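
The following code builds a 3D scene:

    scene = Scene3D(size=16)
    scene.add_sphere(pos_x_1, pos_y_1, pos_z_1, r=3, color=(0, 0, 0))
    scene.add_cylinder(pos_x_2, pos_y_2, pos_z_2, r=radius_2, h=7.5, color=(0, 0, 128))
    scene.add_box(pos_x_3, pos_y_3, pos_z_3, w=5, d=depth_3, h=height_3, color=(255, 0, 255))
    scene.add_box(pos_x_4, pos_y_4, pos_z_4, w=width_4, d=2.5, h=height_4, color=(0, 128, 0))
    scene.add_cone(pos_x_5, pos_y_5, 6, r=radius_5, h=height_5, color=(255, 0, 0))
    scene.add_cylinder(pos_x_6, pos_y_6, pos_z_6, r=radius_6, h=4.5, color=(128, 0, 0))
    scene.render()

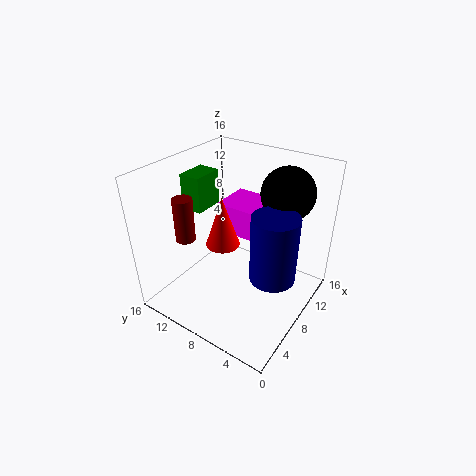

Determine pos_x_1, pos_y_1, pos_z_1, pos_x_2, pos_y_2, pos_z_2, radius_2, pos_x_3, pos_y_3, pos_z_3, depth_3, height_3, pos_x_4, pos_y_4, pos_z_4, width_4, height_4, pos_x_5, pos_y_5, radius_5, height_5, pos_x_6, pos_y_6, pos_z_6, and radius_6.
pos_x_1 = 12.5; pos_y_1 = 4.5; pos_z_1 = 12.5; pos_x_2 = 8; pos_y_2 = 3.5; pos_z_2 = 4.5; radius_2 = 2.5; pos_x_3 = 9.5; pos_y_3 = 7; pos_z_3 = 7; depth_3 = 5; height_3 = 3.5; pos_x_4 = 6.5; pos_y_4 = 12; pos_z_4 = 10.5; width_4 = 3.5; height_4 = 4; pos_x_5 = 8.5; pos_y_5 = 10.5; radius_5 = 2; height_5 = 6; pos_x_6 = 3; pos_y_6 = 11; pos_z_6 = 9.5; radius_6 = 1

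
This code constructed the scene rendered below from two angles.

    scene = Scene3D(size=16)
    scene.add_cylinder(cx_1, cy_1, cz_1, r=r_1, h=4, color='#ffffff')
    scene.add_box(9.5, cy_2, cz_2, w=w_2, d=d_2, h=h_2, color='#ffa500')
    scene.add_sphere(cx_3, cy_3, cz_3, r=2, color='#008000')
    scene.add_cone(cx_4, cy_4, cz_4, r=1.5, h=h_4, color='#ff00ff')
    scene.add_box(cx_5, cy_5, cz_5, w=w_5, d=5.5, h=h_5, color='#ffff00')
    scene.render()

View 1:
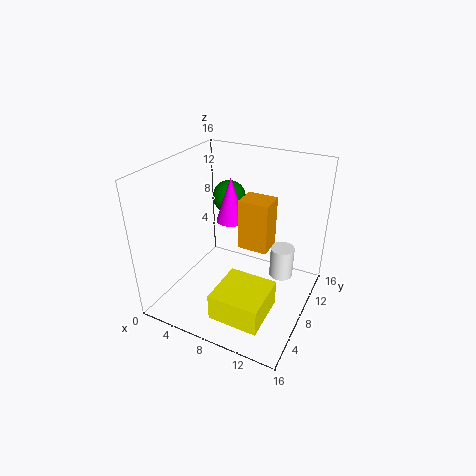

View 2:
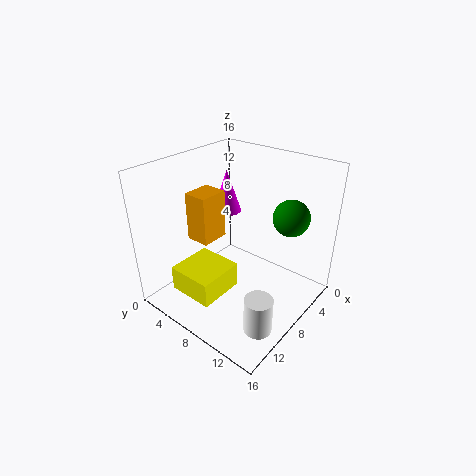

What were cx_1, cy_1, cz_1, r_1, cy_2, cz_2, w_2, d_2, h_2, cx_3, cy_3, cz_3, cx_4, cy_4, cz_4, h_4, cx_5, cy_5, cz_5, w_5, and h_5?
cx_1 = 11.5, cy_1 = 13.5, cz_1 = 0.5, r_1 = 1.5, cy_2 = 5, cz_2 = 9, w_2 = 3, d_2 = 2.5, h_2 = 5, cx_3 = 4.5, cy_3 = 12.5, cz_3 = 10.5, cx_4 = 8, cy_4 = 6.5, cz_4 = 11, h_4 = 4.5, cx_5 = 7.5, cy_5 = 2, cz_5 = 1, w_5 = 5.5, h_5 = 3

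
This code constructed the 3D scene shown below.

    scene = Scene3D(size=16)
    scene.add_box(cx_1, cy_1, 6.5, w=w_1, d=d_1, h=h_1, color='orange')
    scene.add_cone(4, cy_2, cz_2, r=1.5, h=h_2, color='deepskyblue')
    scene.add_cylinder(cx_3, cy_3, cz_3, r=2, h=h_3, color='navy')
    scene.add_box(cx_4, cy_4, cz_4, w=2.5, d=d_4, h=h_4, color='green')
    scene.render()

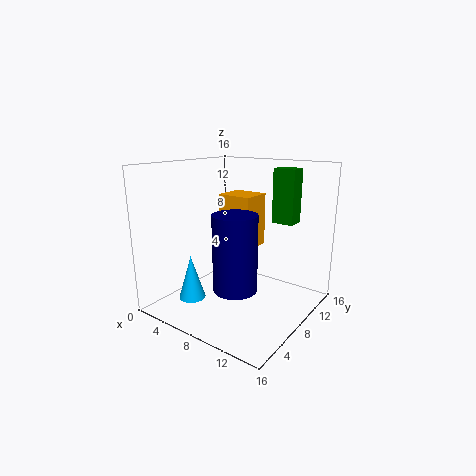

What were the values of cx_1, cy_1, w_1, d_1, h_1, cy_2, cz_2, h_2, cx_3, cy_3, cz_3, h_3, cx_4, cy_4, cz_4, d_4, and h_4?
cx_1 = 5
cy_1 = 8.5
w_1 = 4
d_1 = 3.5
h_1 = 6
cy_2 = 4.5
cz_2 = 1
h_2 = 5
cx_3 = 12
cy_3 = 2
cz_3 = 5.5
h_3 = 7
cx_4 = 10.5
cy_4 = 11
cz_4 = 9.5
d_4 = 2
h_4 = 6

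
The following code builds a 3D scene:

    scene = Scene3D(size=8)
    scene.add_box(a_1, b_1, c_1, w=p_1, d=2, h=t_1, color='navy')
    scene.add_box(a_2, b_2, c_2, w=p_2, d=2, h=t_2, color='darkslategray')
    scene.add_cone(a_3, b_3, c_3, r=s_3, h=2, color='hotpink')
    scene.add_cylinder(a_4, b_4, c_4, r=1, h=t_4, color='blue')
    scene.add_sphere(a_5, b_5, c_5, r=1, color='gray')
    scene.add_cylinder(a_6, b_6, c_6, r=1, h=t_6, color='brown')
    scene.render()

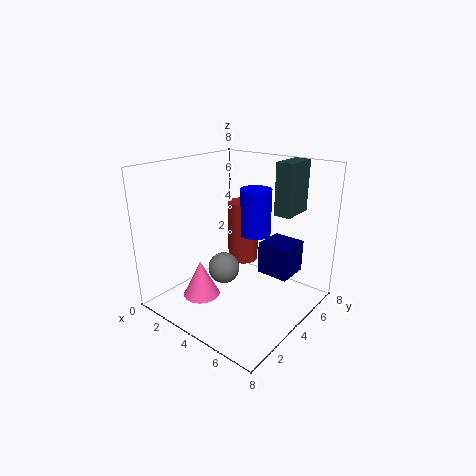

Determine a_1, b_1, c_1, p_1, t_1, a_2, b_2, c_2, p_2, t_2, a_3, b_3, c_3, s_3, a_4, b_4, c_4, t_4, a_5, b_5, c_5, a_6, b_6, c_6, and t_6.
a_1 = 4, b_1 = 6, c_1 = 1, p_1 = 2, t_1 = 2, a_2 = 5, b_2 = 6, c_2 = 5, p_2 = 1, t_2 = 3, a_3 = 3, b_3 = 2, c_3 = 1, s_3 = 1, a_4 = 3, b_4 = 7, c_4 = 3, t_4 = 3, a_5 = 2, b_5 = 5, c_5 = 1, a_6 = 2, b_6 = 7, c_6 = 1, t_6 = 4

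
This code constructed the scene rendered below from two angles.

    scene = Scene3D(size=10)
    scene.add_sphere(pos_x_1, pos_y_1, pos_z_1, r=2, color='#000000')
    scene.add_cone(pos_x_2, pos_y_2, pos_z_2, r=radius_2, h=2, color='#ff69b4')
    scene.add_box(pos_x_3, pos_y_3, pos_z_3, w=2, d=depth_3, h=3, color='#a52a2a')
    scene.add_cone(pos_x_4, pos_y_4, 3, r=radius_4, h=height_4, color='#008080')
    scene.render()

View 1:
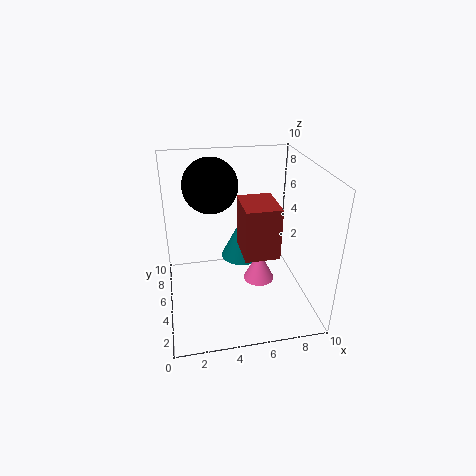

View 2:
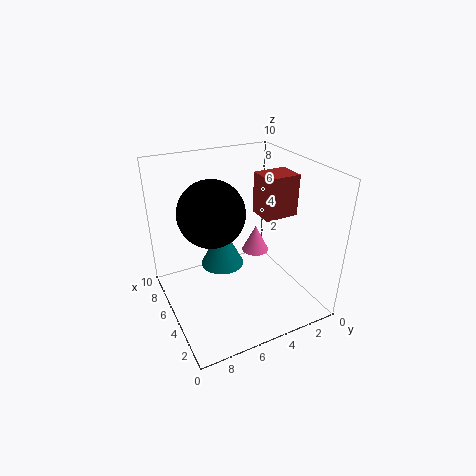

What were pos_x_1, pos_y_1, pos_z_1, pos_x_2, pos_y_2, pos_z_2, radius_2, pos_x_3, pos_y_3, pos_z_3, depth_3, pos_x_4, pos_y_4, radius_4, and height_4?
pos_x_1 = 3.5
pos_y_1 = 7.5
pos_z_1 = 8
pos_x_2 = 6
pos_y_2 = 3
pos_z_2 = 3
radius_2 = 1
pos_x_3 = 4.5
pos_y_3 = 0.5
pos_z_3 = 6
depth_3 = 2.5
pos_x_4 = 5.5
pos_y_4 = 6
radius_4 = 1.5
height_4 = 3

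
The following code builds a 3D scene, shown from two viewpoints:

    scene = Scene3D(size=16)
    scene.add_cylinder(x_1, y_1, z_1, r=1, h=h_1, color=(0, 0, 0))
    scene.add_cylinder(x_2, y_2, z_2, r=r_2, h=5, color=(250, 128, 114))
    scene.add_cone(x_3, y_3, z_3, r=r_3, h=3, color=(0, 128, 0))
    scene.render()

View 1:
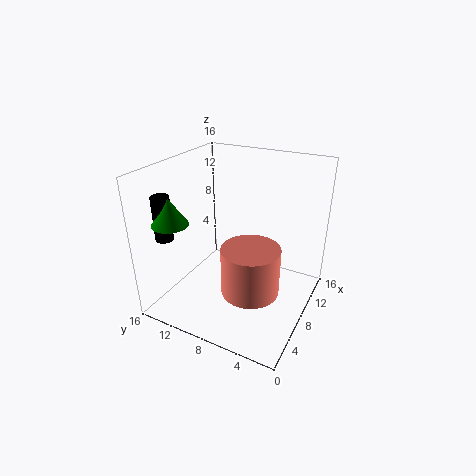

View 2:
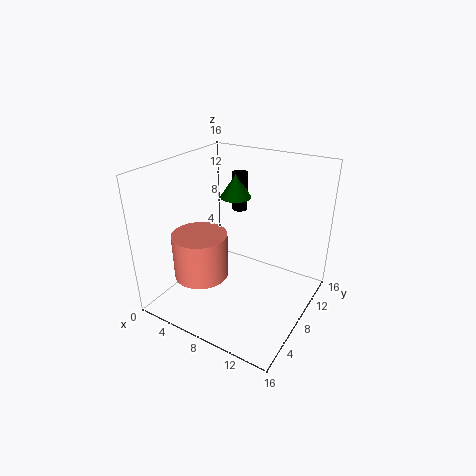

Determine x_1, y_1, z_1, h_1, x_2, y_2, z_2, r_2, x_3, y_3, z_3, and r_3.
x_1 = 4, y_1 = 15, z_1 = 8, h_1 = 5, x_2 = 5, y_2 = 5, z_2 = 4, r_2 = 3, x_3 = 4, y_3 = 14, z_3 = 10, r_3 = 2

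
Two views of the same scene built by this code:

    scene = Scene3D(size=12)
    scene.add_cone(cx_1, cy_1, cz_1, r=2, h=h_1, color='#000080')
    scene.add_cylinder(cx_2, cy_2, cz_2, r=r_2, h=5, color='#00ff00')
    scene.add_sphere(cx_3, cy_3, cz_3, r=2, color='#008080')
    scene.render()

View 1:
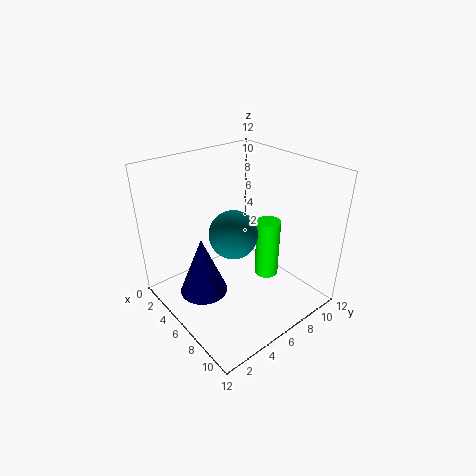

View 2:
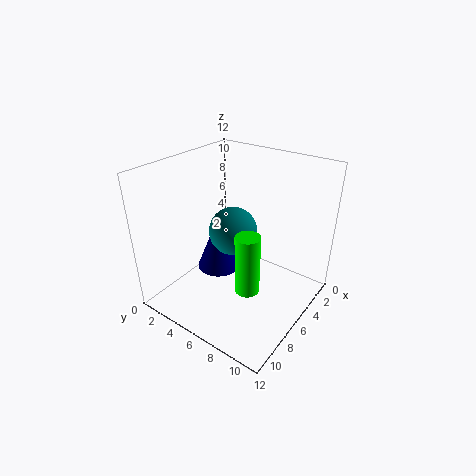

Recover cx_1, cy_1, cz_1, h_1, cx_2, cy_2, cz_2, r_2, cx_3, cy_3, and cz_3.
cx_1 = 5
cy_1 = 3
cz_1 = 1.5
h_1 = 5
cx_2 = 7.5
cy_2 = 8
cz_2 = 2.5
r_2 = 1
cx_3 = 6
cy_3 = 5.5
cz_3 = 6.5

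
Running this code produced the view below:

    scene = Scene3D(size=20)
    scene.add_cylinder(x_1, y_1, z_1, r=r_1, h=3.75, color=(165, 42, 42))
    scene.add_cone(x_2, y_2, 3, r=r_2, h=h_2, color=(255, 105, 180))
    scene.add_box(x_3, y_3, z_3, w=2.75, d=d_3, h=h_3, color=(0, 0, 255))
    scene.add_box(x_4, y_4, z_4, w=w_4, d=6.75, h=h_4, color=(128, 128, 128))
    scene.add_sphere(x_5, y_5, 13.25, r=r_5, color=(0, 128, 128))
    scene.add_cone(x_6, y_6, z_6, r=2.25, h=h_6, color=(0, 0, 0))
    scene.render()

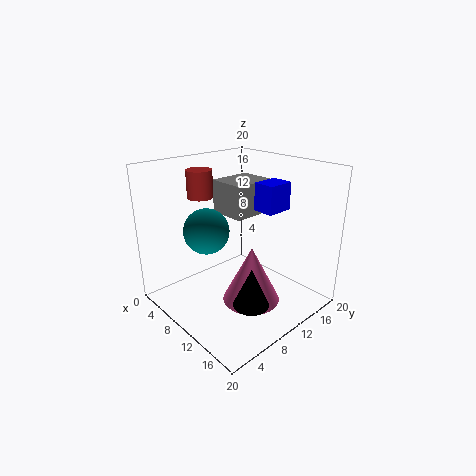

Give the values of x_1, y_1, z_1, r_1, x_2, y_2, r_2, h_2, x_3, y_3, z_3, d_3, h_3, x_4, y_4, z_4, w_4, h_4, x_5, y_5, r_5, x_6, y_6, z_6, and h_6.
x_1 = 5.75; y_1 = 7; z_1 = 15.5; r_1 = 1.75; x_2 = 14.25; y_2 = 8.5; r_2 = 3.75; h_2 = 7.5; x_3 = 13.25; y_3 = 9.75; z_3 = 15; d_3 = 3.5; h_3 = 3.5; x_4 = 2.5; y_4 = 11.75; z_4 = 11.5; w_4 = 5.75; h_4 = 5; x_5 = 11.25; y_5 = 3.75; r_5 = 2.75; x_6 = 16.5; y_6 = 6.25; z_6 = 4.25; h_6 = 5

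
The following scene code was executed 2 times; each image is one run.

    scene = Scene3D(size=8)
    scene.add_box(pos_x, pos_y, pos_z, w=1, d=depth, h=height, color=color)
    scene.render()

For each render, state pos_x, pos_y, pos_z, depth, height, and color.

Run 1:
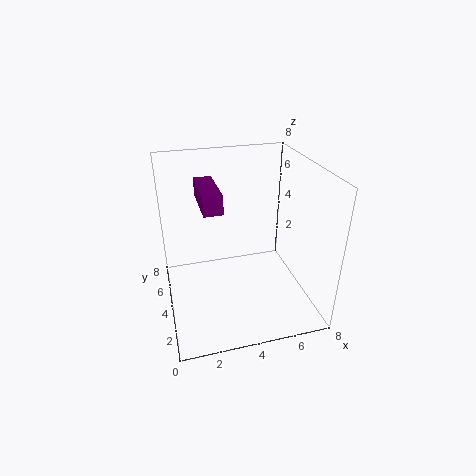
pos_x = 2
pos_y = 3
pos_z = 6
depth = 3
height = 1
color = 'purple'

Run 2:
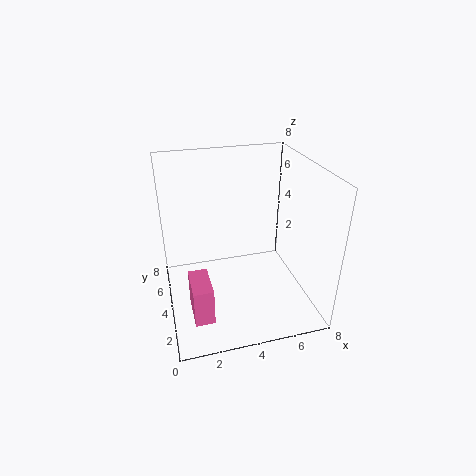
pos_x = 1
pos_y = 1
pos_z = 1
depth = 2
height = 2
color = 'hotpink'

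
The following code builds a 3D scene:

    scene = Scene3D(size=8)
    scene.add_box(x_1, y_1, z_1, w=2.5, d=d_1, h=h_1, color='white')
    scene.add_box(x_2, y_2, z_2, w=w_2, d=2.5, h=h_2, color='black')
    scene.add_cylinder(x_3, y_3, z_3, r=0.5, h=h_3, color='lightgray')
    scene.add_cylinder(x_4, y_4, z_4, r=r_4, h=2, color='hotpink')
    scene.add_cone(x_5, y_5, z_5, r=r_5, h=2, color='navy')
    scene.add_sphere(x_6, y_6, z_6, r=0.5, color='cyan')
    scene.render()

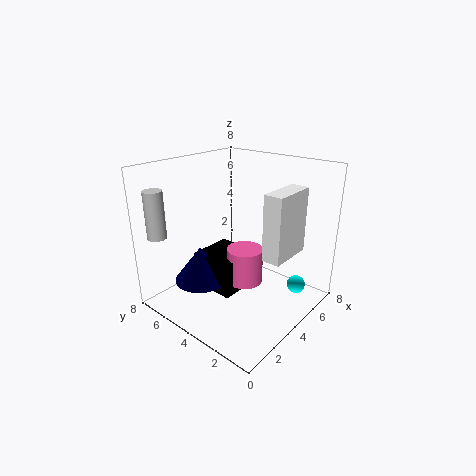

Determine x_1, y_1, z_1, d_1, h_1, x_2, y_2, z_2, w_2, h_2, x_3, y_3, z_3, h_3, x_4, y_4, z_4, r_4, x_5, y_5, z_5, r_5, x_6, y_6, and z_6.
x_1 = 3.5, y_1 = 1, z_1 = 3.5, d_1 = 1, h_1 = 3.5, x_2 = 2.5, y_2 = 3.5, z_2 = 1, w_2 = 2.5, h_2 = 2, x_3 = 0.5, y_3 = 6.5, z_3 = 4.5, h_3 = 2.5, x_4 = 4, y_4 = 3.5, z_4 = 1.5, r_4 = 1, x_5 = 2.5, y_5 = 5.5, z_5 = 1.5, r_5 = 1.5, x_6 = 5.5, y_6 = 1, z_6 = 1.5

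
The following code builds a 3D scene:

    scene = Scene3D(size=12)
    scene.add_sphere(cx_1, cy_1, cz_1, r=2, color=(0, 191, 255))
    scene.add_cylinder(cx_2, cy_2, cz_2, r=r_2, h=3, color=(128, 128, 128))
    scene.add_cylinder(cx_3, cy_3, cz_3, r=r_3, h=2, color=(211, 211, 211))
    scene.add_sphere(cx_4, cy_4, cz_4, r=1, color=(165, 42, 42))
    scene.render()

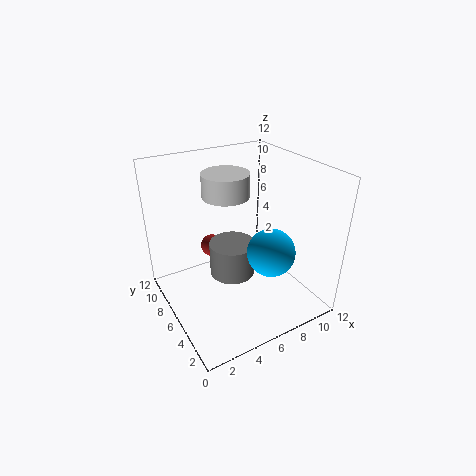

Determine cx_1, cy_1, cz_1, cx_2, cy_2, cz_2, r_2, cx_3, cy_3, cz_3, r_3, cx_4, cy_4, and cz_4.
cx_1 = 8; cy_1 = 4; cz_1 = 5; cx_2 = 6; cy_2 = 7; cz_2 = 2; r_2 = 2; cx_3 = 6; cy_3 = 8; cz_3 = 9; r_3 = 2; cx_4 = 5; cy_4 = 9; cz_4 = 4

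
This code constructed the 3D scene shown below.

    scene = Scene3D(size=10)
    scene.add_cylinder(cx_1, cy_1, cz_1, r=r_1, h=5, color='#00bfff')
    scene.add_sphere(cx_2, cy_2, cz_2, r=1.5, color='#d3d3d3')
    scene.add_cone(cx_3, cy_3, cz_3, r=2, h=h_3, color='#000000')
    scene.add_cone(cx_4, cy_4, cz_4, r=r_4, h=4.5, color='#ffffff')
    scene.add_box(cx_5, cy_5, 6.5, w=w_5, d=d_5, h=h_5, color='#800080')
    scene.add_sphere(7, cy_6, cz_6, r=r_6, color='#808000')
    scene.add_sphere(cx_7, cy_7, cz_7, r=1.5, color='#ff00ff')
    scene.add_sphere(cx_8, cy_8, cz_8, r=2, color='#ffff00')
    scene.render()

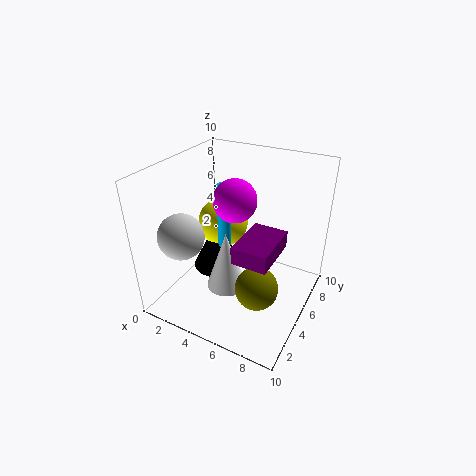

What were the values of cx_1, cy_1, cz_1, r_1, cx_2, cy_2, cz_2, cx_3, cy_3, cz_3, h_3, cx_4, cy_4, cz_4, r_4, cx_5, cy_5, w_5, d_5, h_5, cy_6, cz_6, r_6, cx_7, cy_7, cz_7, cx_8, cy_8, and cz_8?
cx_1 = 3, cy_1 = 6.5, cz_1 = 3, r_1 = 0.5, cx_2 = 2.5, cy_2 = 2, cz_2 = 6, cx_3 = 2, cy_3 = 7, cz_3 = 0.5, h_3 = 4, cx_4 = 4, cy_4 = 5, cz_4 = 0.5, r_4 = 1.5, cx_5 = 7, cy_5 = 0.5, w_5 = 2, d_5 = 3, h_5 = 1, cy_6 = 4, cz_6 = 2, r_6 = 1.5, cx_7 = 4.5, cy_7 = 5.5, cz_7 = 7.5, cx_8 = 2, cy_8 = 8, cz_8 = 4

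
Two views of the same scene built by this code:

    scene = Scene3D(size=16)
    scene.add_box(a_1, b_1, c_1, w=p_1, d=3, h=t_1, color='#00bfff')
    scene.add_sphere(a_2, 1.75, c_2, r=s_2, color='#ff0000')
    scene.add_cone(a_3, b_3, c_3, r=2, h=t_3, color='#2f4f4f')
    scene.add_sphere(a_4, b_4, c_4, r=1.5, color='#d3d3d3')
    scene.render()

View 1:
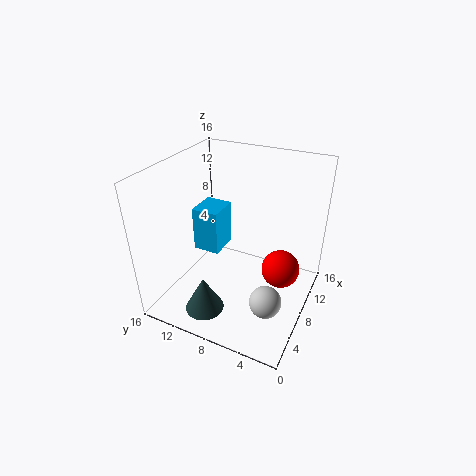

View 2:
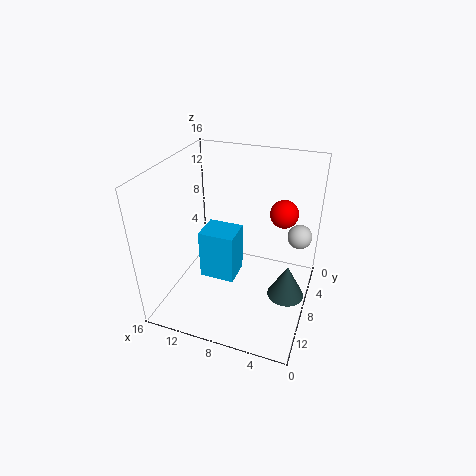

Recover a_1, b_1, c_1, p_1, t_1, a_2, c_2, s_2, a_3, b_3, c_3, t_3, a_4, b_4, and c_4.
a_1 = 6.75
b_1 = 10
c_1 = 6
p_1 = 3.5
t_1 = 5
a_2 = 4.25
c_2 = 8.5
s_2 = 1.75
a_3 = 2
b_3 = 9
c_3 = 2.5
t_3 = 3.75
a_4 = 2
b_4 = 2.25
c_4 = 6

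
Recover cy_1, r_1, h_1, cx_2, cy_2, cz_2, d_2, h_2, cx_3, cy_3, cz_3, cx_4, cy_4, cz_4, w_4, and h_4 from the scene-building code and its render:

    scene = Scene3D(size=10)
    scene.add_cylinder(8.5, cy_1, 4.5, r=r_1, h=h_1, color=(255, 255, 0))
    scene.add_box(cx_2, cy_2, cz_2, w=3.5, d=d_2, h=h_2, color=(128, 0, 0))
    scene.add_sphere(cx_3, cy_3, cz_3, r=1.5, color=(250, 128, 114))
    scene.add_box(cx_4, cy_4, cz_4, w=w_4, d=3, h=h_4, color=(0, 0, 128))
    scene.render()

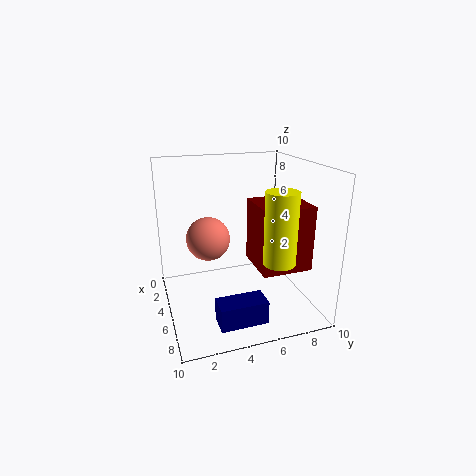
cy_1 = 6.5, r_1 = 1, h_1 = 4.5, cx_2 = 4, cy_2 = 6, cz_2 = 3, d_2 = 3.5, h_2 = 4.5, cx_3 = 4.5, cy_3 = 3, cz_3 = 5, cx_4 = 8, cy_4 = 2.5, cz_4 = 1, w_4 = 1.5, h_4 = 1.5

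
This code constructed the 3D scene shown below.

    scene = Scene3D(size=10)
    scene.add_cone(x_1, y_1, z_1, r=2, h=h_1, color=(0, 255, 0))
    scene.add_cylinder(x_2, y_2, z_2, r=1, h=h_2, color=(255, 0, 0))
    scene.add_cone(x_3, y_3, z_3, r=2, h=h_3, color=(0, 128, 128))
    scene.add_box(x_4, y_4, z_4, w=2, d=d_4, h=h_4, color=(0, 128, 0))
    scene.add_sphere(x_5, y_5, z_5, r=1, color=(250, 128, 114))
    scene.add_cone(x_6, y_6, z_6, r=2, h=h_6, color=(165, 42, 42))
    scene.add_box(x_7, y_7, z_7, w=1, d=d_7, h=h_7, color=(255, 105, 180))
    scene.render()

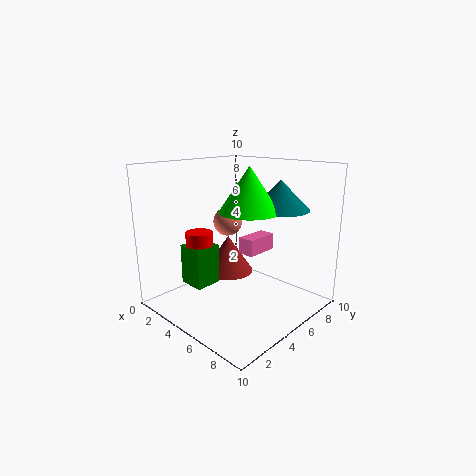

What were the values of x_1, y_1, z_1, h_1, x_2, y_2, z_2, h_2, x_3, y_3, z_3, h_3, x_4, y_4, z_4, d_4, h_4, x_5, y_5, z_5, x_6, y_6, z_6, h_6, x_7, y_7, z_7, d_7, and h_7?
x_1 = 6, y_1 = 5, z_1 = 7, h_1 = 3, x_2 = 2, y_2 = 4, z_2 = 3, h_2 = 2, x_3 = 7, y_3 = 7, z_3 = 7, h_3 = 2, x_4 = 1, y_4 = 3, z_4 = 1, d_4 = 2, h_4 = 3, x_5 = 4, y_5 = 5, z_5 = 6, x_6 = 2, y_6 = 7, z_6 = 1, h_6 = 3, x_7 = 7, y_7 = 3, z_7 = 5, d_7 = 2, h_7 = 1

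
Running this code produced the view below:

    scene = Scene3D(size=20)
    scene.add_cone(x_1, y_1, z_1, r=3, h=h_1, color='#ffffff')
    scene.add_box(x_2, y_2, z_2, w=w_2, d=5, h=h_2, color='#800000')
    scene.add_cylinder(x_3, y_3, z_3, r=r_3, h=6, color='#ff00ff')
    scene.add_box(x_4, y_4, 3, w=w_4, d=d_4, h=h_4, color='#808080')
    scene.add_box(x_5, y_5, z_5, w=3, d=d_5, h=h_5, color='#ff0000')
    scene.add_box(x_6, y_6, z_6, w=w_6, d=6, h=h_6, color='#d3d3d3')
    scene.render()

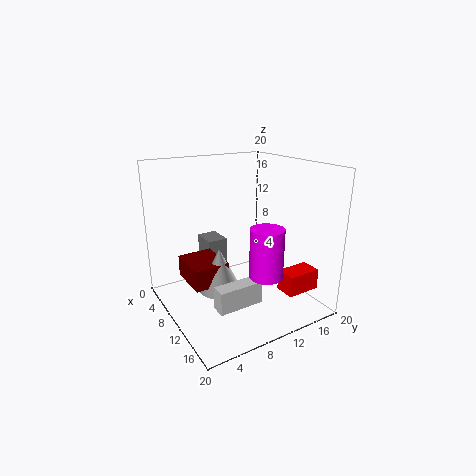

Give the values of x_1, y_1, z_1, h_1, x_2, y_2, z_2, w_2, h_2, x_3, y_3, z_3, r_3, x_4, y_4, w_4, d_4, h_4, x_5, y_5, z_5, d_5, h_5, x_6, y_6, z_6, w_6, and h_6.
x_1 = 10
y_1 = 7
z_1 = 3
h_1 = 6
x_2 = 5
y_2 = 3
z_2 = 4
w_2 = 6
h_2 = 3
x_3 = 18
y_3 = 9
z_3 = 8
r_3 = 2
x_4 = 1
y_4 = 8
w_4 = 4
d_4 = 3
h_4 = 5
x_5 = 13
y_5 = 15
z_5 = 2
d_5 = 5
h_5 = 3
x_6 = 14
y_6 = 4
z_6 = 3
w_6 = 2
h_6 = 3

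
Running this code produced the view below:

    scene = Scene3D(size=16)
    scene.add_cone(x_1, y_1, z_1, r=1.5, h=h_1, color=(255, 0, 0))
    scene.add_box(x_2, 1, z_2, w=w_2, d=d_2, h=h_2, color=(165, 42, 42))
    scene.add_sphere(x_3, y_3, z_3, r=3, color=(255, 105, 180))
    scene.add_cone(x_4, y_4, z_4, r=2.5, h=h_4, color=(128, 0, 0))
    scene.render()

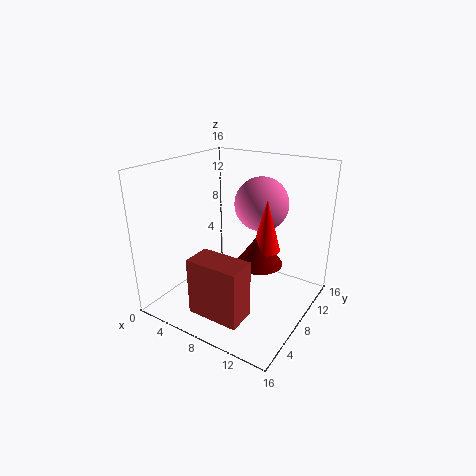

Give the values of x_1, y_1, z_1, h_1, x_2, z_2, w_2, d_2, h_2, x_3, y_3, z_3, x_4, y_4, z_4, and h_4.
x_1 = 11.5
y_1 = 8
z_1 = 7.5
h_1 = 5.5
x_2 = 6.5
z_2 = 2
w_2 = 5.5
d_2 = 3
h_2 = 6
x_3 = 9.5
y_3 = 10.5
z_3 = 11.5
x_4 = 11
y_4 = 7.5
z_4 = 6
h_4 = 3.5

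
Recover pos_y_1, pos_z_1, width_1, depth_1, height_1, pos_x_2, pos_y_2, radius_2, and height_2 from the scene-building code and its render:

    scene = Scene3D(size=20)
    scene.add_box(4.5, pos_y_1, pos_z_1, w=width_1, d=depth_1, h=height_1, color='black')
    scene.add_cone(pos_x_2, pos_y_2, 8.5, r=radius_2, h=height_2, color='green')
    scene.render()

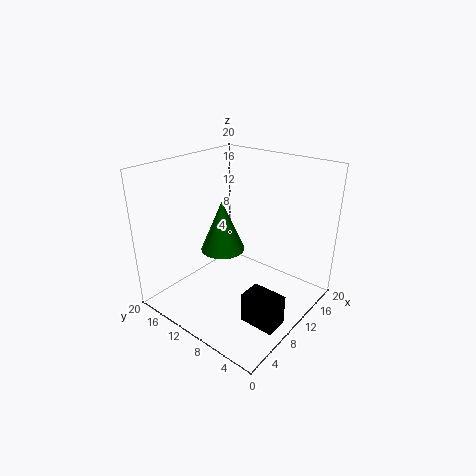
pos_y_1 = 0.5; pos_z_1 = 2; width_1 = 3; depth_1 = 4.5; height_1 = 4; pos_x_2 = 8.5; pos_y_2 = 11.5; radius_2 = 3; height_2 = 7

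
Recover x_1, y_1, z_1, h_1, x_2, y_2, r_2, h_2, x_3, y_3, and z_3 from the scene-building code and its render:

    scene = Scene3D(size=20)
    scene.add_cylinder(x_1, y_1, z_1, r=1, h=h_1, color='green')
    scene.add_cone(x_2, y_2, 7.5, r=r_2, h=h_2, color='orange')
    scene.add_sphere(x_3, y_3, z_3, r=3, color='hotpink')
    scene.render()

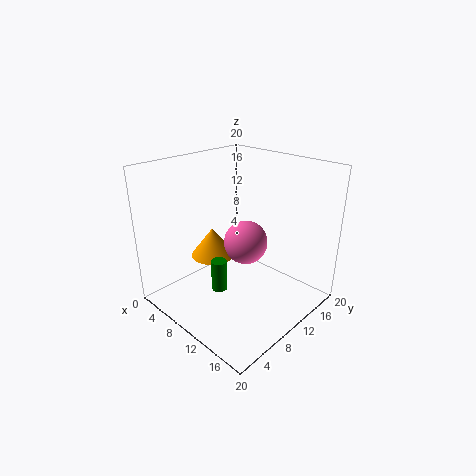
x_1 = 12
y_1 = 4.5
z_1 = 5.5
h_1 = 4
x_2 = 7.5
y_2 = 7.5
r_2 = 3
h_2 = 4
x_3 = 11
y_3 = 10.5
z_3 = 9.5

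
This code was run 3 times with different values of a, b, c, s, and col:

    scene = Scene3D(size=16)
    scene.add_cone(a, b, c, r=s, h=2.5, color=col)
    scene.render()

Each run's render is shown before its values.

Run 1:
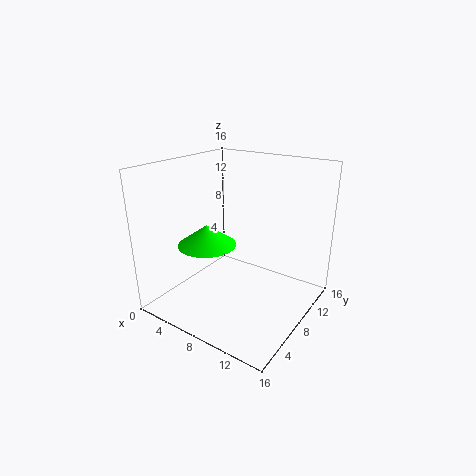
a = 3.5
b = 8
c = 6
s = 3.5
col = 'lime'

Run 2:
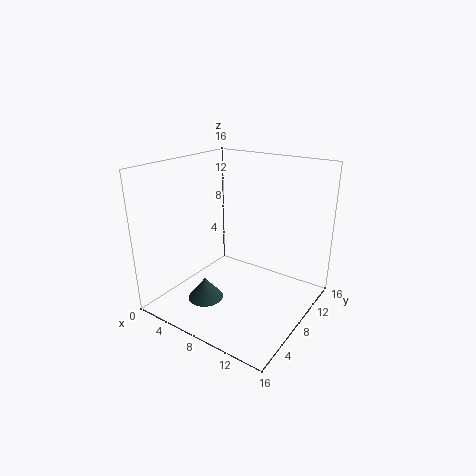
a = 5.5
b = 5
c = 1
s = 2
col = 'darkslategray'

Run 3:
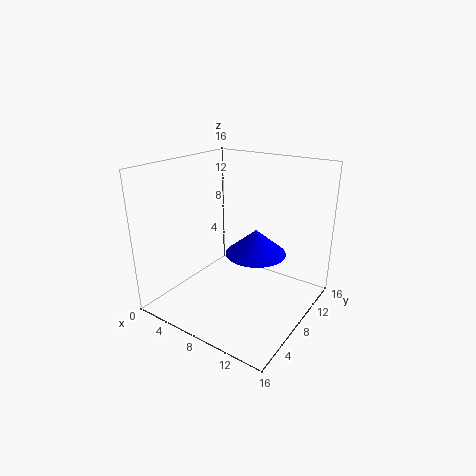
a = 11.5
b = 6
c = 8
s = 3
col = 'blue'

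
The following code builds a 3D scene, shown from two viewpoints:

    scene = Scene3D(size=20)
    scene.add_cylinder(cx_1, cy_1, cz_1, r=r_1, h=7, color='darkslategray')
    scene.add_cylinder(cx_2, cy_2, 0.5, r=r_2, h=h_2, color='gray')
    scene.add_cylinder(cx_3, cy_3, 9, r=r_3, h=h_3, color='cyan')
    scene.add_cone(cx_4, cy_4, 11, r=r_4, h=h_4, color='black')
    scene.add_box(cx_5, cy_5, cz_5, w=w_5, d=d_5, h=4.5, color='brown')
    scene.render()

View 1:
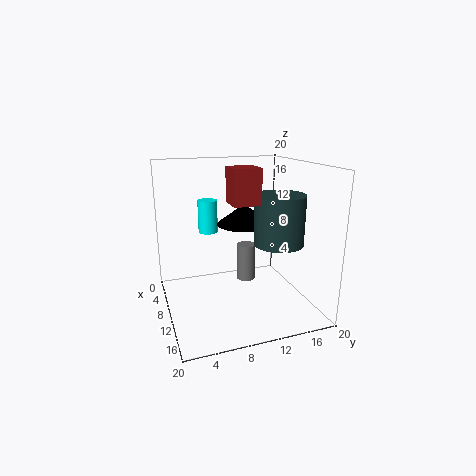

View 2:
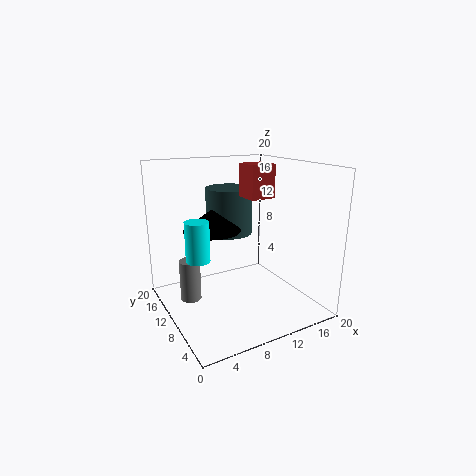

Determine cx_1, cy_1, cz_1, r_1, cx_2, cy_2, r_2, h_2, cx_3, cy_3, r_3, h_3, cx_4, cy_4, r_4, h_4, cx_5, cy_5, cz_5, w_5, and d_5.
cx_1 = 11.5, cy_1 = 15.5, cz_1 = 9, r_1 = 3.5, cx_2 = 4, cy_2 = 13.5, r_2 = 1.5, h_2 = 6, cx_3 = 3, cy_3 = 7.5, r_3 = 1.5, h_3 = 5, cx_4 = 7, cy_4 = 12, r_4 = 4, h_4 = 3, cx_5 = 11, cy_5 = 8, cz_5 = 15.5, w_5 = 3.5, d_5 = 3.5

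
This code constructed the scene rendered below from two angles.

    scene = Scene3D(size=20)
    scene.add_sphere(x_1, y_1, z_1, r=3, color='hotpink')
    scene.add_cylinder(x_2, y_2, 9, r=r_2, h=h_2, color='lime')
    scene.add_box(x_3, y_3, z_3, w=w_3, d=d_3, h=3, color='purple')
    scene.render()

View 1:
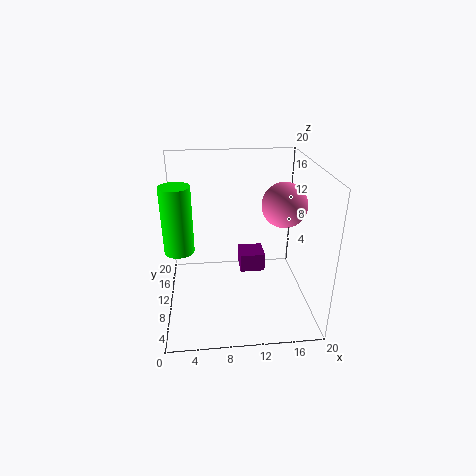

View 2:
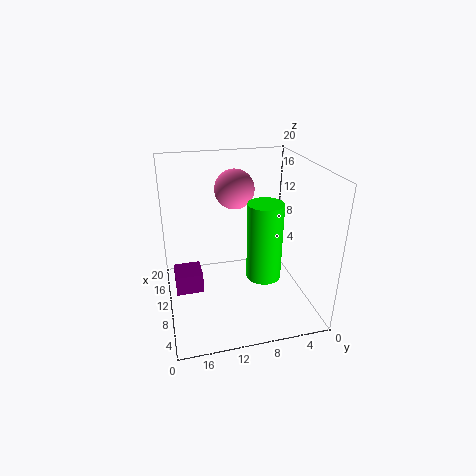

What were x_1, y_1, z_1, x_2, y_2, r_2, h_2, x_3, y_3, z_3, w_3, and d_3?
x_1 = 16
y_1 = 9
z_1 = 15
x_2 = 2
y_2 = 9
r_2 = 2
h_2 = 9
x_3 = 11
y_3 = 15
z_3 = 1
w_3 = 4
d_3 = 4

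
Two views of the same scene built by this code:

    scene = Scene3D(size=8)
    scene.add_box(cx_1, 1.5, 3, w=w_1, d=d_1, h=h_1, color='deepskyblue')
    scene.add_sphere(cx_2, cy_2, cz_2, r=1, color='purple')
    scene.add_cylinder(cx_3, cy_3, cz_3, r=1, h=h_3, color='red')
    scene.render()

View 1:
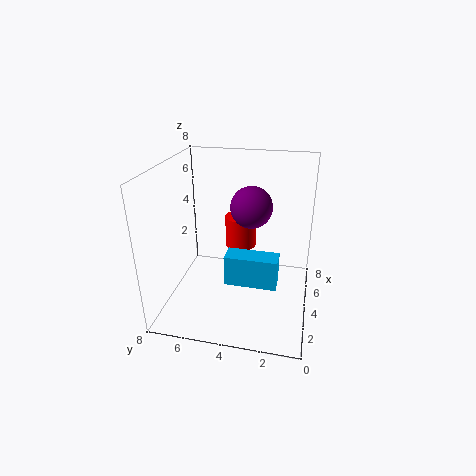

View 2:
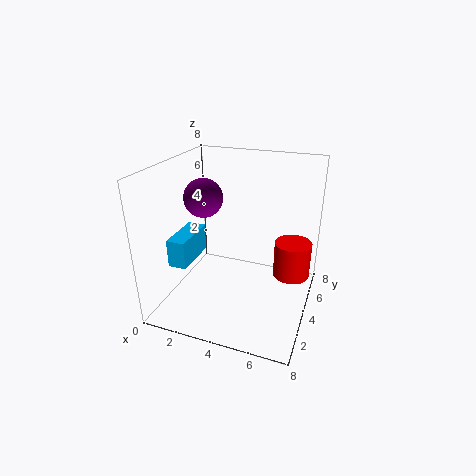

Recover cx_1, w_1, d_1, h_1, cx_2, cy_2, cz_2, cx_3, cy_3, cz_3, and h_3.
cx_1 = 1; w_1 = 1; d_1 = 2.5; h_1 = 1.5; cx_2 = 2.5; cy_2 = 3; cz_2 = 6.5; cx_3 = 7; cy_3 = 4.5; cz_3 = 2; h_3 = 2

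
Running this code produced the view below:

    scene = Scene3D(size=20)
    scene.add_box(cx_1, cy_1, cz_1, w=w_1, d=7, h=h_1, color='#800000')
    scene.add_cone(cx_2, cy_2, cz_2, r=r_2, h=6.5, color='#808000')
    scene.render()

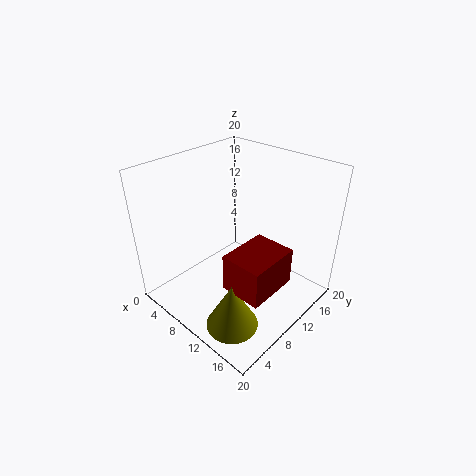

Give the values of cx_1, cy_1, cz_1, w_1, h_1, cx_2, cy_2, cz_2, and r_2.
cx_1 = 12.5, cy_1 = 4.5, cz_1 = 6, w_1 = 5.5, h_1 = 5, cx_2 = 14, cy_2 = 4.5, cz_2 = 0.5, r_2 = 3.5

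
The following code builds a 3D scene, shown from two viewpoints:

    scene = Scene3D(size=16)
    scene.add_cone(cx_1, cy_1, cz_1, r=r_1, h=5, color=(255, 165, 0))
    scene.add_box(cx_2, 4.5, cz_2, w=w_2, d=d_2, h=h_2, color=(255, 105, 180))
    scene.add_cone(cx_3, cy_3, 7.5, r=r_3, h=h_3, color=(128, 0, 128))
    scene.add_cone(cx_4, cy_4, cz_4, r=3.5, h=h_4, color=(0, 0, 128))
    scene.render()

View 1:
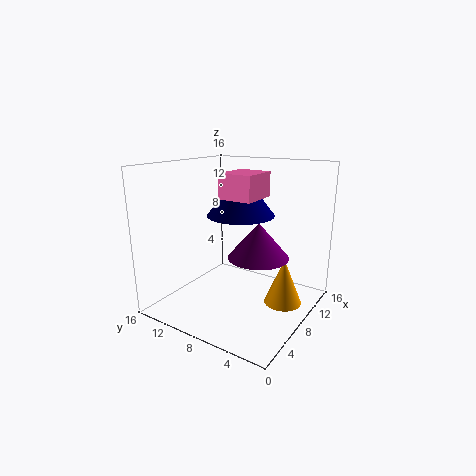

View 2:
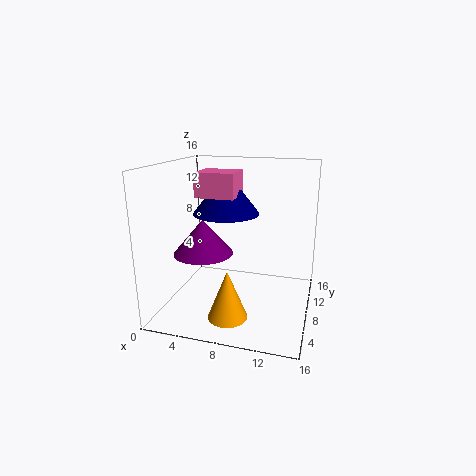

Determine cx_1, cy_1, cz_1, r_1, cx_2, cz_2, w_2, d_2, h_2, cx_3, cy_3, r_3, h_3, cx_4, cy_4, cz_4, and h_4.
cx_1 = 8.5
cy_1 = 2.5
cz_1 = 1.5
r_1 = 2
cx_2 = 4.5
cz_2 = 13
w_2 = 4
d_2 = 3.5
h_2 = 2.5
cx_3 = 5.5
cy_3 = 4
r_3 = 3
h_3 = 3.5
cx_4 = 7
cy_4 = 7
cz_4 = 11
h_4 = 4.5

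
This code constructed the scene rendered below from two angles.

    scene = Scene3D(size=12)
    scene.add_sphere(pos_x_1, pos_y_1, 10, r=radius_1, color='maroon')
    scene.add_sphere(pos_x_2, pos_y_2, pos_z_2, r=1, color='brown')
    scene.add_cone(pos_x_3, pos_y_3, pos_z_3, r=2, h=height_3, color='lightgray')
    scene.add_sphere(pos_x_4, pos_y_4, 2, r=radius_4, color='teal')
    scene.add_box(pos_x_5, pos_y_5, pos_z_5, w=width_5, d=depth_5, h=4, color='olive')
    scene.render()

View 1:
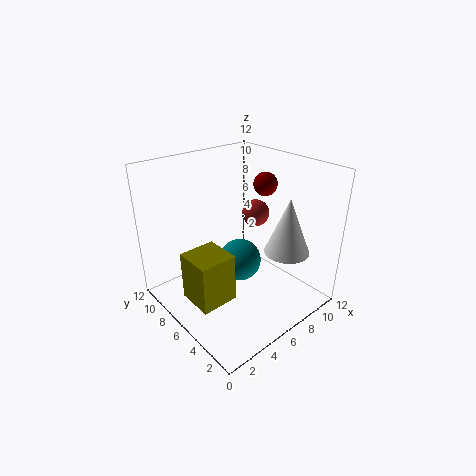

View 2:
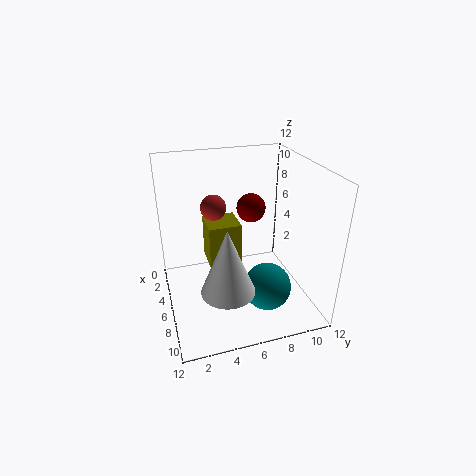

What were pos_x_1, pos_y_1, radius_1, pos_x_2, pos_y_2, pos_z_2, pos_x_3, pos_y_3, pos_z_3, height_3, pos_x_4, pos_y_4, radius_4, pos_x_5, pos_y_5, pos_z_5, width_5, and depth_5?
pos_x_1 = 9
pos_y_1 = 6
radius_1 = 1
pos_x_2 = 6
pos_y_2 = 4
pos_z_2 = 9
pos_x_3 = 10
pos_y_3 = 4
pos_z_3 = 4
height_3 = 5
pos_x_4 = 8
pos_y_4 = 8
radius_4 = 2
pos_x_5 = 1
pos_y_5 = 4
pos_z_5 = 2
width_5 = 3
depth_5 = 3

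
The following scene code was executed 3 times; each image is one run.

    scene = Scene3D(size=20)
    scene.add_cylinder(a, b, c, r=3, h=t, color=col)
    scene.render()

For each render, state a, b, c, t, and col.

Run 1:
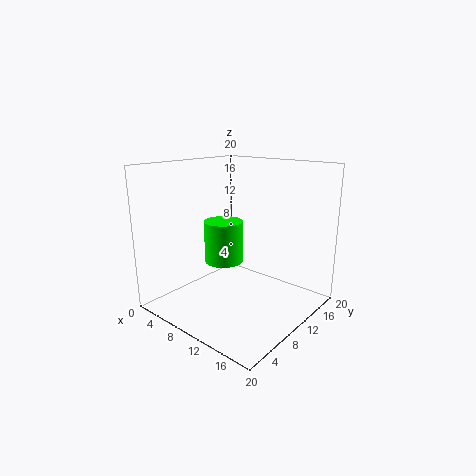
a = 5
b = 12.5
c = 4.5
t = 6.5
col = 'lime'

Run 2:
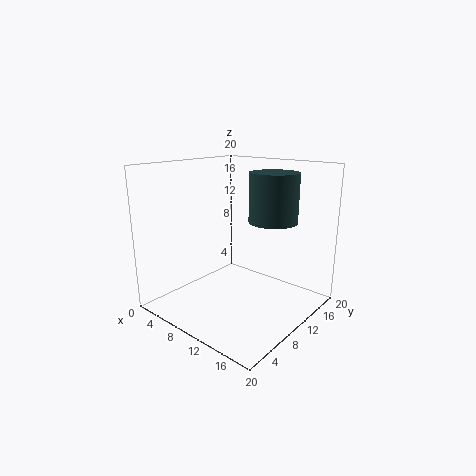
a = 16
b = 9.5
c = 13.5
t = 6
col = 'darkslategray'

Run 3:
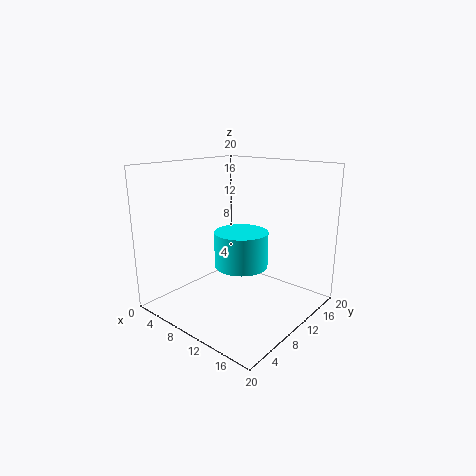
a = 15.5
b = 4
c = 9.5
t = 4
col = 'cyan'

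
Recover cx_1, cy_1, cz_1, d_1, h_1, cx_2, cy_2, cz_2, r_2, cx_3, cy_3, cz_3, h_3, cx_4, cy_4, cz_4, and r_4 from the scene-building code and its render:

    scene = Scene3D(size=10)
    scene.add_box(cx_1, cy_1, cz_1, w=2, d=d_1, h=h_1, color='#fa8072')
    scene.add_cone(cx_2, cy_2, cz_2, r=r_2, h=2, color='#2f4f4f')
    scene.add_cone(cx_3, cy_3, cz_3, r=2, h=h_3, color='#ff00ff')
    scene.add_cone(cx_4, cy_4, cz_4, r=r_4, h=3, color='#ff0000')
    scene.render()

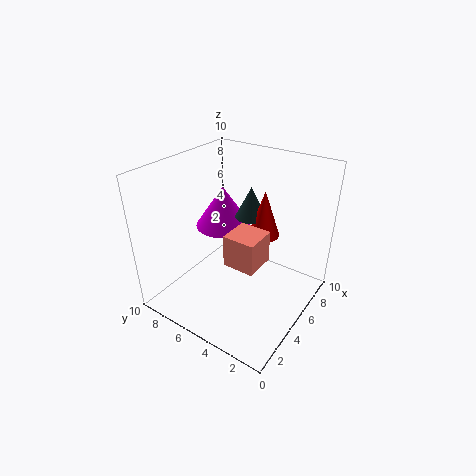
cx_1 = 2, cy_1 = 2, cz_1 = 5, d_1 = 2, h_1 = 2, cx_2 = 5, cy_2 = 4, cz_2 = 7, r_2 = 1, cx_3 = 6, cy_3 = 7, cz_3 = 5, h_3 = 3, cx_4 = 5, cy_4 = 3, cz_4 = 6, r_4 = 1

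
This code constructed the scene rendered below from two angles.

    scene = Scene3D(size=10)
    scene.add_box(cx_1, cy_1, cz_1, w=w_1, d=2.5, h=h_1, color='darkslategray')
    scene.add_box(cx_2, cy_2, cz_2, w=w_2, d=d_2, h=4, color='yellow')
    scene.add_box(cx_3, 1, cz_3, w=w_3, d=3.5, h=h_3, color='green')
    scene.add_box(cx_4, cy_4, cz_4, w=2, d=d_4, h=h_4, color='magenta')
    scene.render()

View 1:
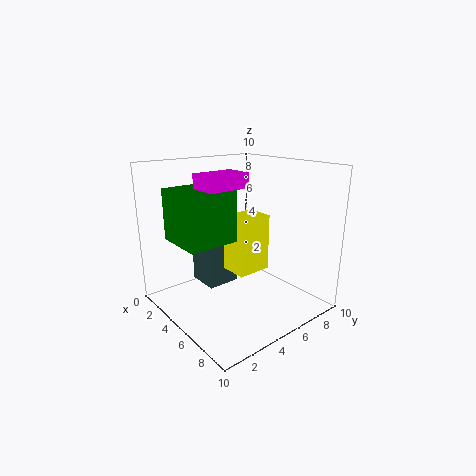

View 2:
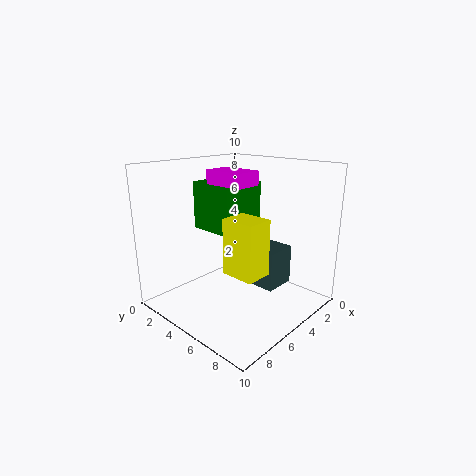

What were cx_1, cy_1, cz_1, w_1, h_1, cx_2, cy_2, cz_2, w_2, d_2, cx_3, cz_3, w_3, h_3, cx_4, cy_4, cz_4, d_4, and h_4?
cx_1 = 0.5
cy_1 = 4
cz_1 = 0.5
w_1 = 2.5
h_1 = 3
cx_2 = 4
cy_2 = 4.5
cz_2 = 2.5
w_2 = 2
d_2 = 2.5
cx_3 = 2
cz_3 = 5
w_3 = 3.5
h_3 = 3.5
cx_4 = 3.5
cy_4 = 2.5
cz_4 = 8.5
d_4 = 3
h_4 = 1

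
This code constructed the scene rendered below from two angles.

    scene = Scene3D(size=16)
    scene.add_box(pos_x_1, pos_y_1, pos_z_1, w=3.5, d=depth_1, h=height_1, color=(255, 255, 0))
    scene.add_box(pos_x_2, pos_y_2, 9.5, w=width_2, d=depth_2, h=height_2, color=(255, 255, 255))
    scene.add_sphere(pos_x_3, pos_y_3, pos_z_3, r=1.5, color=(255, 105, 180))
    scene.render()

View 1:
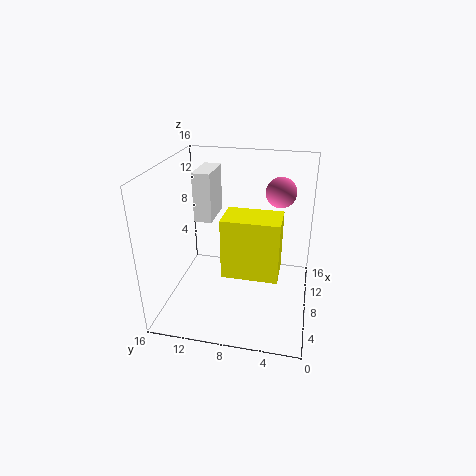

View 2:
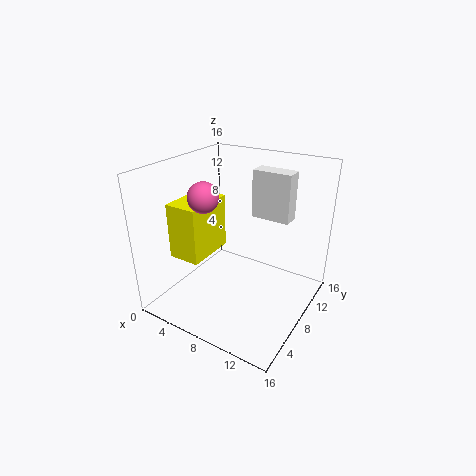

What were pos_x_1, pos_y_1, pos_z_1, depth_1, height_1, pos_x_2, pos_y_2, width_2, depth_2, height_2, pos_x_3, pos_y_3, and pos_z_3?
pos_x_1 = 2.5, pos_y_1 = 3, pos_z_1 = 6.5, depth_1 = 5.5, height_1 = 6, pos_x_2 = 8, pos_y_2 = 11, width_2 = 4.5, depth_2 = 2, height_2 = 5.5, pos_x_3 = 7, pos_y_3 = 3.5, pos_z_3 = 14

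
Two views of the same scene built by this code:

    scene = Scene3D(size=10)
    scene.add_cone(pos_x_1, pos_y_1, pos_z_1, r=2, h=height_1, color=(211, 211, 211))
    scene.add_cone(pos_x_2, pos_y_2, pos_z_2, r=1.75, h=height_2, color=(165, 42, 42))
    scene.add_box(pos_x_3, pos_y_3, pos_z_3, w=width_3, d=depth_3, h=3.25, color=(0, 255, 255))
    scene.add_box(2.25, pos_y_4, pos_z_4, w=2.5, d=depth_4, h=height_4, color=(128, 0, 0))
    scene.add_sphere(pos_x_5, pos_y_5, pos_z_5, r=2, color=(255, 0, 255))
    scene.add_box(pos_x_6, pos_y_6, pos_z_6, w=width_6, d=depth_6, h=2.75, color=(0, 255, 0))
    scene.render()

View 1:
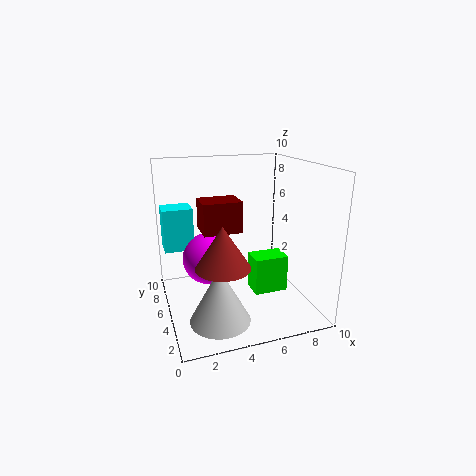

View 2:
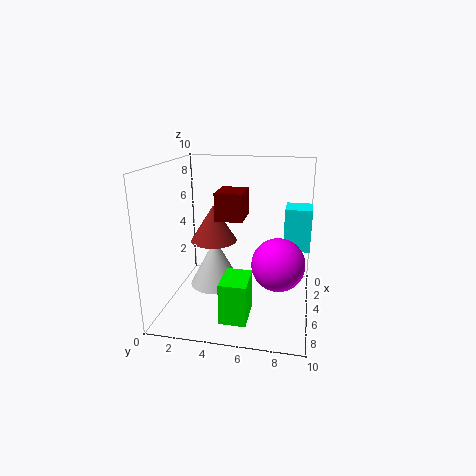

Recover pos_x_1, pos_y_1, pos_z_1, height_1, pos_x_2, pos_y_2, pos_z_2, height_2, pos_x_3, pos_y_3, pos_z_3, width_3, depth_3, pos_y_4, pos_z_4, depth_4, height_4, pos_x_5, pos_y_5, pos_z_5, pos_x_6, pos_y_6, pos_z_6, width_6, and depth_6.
pos_x_1 = 3
pos_y_1 = 2.75
pos_z_1 = 0.25
height_1 = 3.75
pos_x_2 = 3.25
pos_y_2 = 2.75
pos_z_2 = 4
height_2 = 2.75
pos_x_3 = 0.25
pos_y_3 = 8
pos_z_3 = 3.25
width_3 = 2.25
depth_3 = 2
pos_y_4 = 3.25
pos_z_4 = 6
depth_4 = 2
height_4 = 2
pos_x_5 = 3.5
pos_y_5 = 7.75
pos_z_5 = 2.5
pos_x_6 = 6.25
pos_y_6 = 4.5
pos_z_6 = 0.5
width_6 = 2.5
depth_6 = 1.75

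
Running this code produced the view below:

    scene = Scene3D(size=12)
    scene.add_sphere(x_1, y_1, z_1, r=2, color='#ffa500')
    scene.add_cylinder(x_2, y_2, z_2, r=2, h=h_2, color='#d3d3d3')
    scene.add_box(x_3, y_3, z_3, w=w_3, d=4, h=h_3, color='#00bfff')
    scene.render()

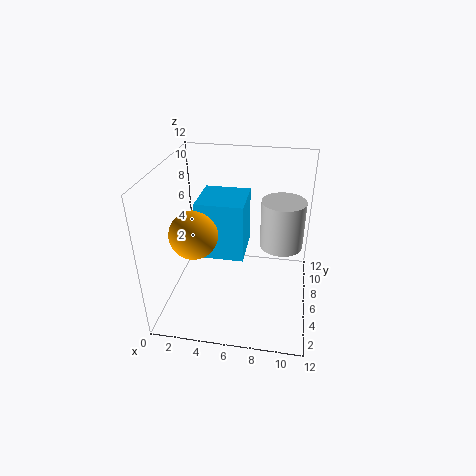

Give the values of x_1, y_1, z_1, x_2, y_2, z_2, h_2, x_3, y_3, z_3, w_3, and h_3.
x_1 = 2.5, y_1 = 5, z_1 = 6.5, x_2 = 9.5, y_2 = 9.5, z_2 = 3.5, h_2 = 4.5, x_3 = 2.5, y_3 = 5.5, z_3 = 4, w_3 = 4, h_3 = 5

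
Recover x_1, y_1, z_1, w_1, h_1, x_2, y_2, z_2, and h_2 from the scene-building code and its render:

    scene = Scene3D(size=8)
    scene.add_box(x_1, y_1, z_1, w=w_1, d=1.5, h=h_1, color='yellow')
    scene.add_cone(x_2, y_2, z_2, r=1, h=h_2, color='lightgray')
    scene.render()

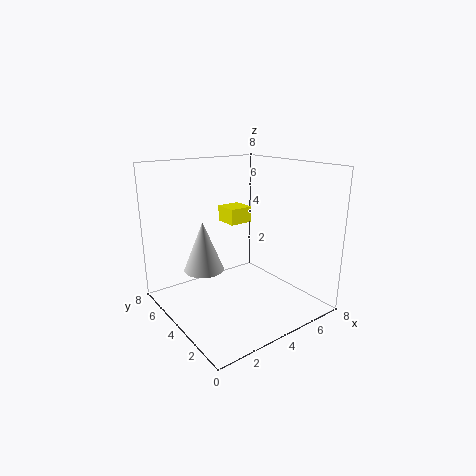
x_1 = 5, y_1 = 6, z_1 = 4, w_1 = 1.5, h_1 = 1, x_2 = 1.5, y_2 = 3.5, z_2 = 3, h_2 = 2.5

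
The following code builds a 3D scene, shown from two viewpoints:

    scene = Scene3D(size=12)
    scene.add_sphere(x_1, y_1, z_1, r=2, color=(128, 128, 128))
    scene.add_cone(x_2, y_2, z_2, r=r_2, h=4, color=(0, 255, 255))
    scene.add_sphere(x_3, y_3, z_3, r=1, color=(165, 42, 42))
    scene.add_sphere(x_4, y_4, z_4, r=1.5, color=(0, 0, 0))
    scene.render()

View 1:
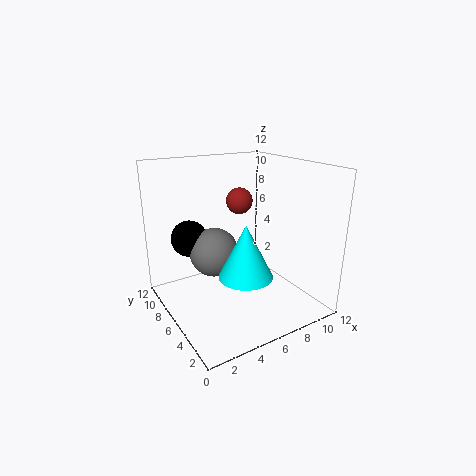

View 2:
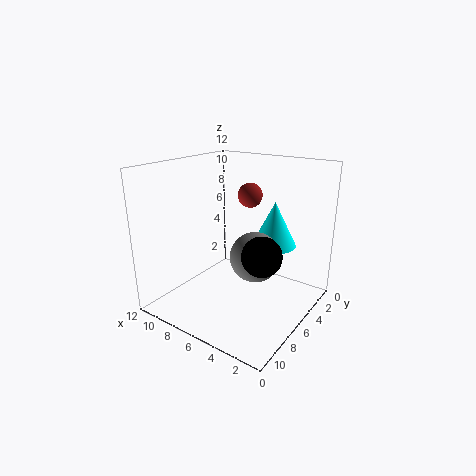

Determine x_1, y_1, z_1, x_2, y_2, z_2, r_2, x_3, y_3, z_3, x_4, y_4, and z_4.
x_1 = 4
y_1 = 6.5
z_1 = 5
x_2 = 4.5
y_2 = 2.5
z_2 = 4.5
r_2 = 2
x_3 = 5.5
y_3 = 5
z_3 = 9.5
x_4 = 2.5
y_4 = 8
z_4 = 6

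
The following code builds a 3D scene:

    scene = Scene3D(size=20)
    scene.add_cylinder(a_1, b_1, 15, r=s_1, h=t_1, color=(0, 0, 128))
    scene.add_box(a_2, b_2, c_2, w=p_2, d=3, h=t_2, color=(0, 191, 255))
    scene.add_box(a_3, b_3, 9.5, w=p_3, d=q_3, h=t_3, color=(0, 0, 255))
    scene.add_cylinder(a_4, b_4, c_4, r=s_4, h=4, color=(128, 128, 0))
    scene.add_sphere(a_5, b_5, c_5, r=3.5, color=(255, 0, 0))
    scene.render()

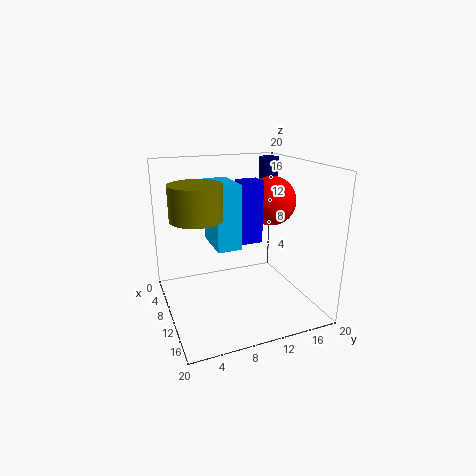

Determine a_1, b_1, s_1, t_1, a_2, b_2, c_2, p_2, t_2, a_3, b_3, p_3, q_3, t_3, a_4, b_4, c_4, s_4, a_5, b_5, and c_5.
a_1 = 4, b_1 = 17.5, s_1 = 1.5, t_1 = 5, a_2 = 9.5, b_2 = 5.5, c_2 = 10.5, p_2 = 5.5, t_2 = 8, a_3 = 9, b_3 = 10, p_3 = 2.5, q_3 = 3, t_3 = 8.5, a_4 = 15, b_4 = 3, c_4 = 15, s_4 = 3, a_5 = 9, b_5 = 15.5, c_5 = 14.5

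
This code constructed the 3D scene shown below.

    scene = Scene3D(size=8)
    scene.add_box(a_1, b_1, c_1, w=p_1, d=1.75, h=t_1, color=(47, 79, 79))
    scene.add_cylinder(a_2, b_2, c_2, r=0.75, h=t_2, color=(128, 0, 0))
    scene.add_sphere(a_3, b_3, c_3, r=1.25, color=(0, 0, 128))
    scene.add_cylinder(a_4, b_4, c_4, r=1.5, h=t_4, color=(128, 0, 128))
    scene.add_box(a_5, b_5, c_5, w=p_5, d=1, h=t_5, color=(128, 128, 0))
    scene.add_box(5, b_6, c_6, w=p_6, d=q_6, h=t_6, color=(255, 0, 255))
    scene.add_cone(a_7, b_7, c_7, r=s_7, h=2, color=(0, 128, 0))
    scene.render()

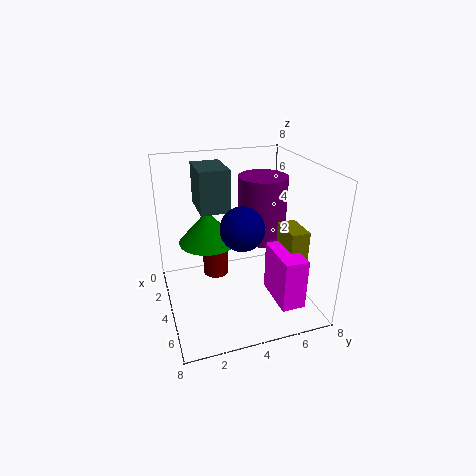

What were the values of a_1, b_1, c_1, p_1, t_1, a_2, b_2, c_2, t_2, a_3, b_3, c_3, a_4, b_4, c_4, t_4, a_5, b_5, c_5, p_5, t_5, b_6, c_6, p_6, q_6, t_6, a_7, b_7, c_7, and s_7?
a_1 = 0.25; b_1 = 2.25; c_1 = 5; p_1 = 2.5; t_1 = 2.5; a_2 = 2.75; b_2 = 3; c_2 = 1.25; t_2 = 2; a_3 = 4; b_3 = 4.25; c_3 = 4.5; a_4 = 2; b_4 = 6.25; c_4 = 2.75; t_4 = 4; a_5 = 4.75; b_5 = 6; c_5 = 2; p_5 = 1.75; t_5 = 3; b_6 = 5.25; c_6 = 1.25; p_6 = 2.5; q_6 = 1.25; t_6 = 2.75; a_7 = 2; b_7 = 2.75; c_7 = 3; s_7 = 1.75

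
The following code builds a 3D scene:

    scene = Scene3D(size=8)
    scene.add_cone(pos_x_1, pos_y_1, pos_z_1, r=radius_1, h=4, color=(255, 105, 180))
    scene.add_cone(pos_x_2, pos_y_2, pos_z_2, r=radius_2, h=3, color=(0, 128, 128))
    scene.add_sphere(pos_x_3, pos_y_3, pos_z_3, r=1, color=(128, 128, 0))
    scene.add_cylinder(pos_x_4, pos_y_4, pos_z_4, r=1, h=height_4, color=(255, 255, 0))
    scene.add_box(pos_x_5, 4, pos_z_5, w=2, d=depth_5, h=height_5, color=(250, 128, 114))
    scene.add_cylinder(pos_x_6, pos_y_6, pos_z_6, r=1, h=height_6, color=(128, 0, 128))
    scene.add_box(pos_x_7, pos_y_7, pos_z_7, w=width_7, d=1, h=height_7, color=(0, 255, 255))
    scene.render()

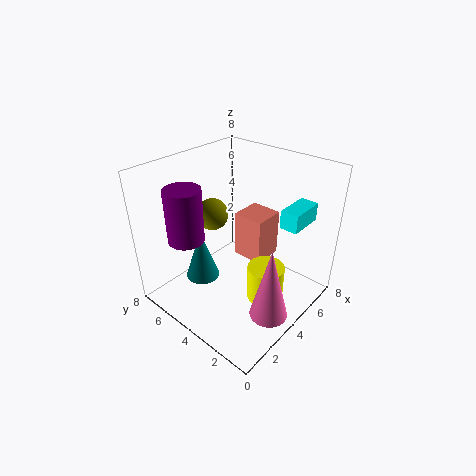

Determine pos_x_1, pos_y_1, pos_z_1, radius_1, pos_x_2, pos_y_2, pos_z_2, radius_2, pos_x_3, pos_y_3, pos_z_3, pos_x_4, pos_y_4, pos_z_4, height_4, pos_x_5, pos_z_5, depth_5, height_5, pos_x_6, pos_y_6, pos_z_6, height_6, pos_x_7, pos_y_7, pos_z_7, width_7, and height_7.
pos_x_1 = 3
pos_y_1 = 1
pos_z_1 = 1
radius_1 = 1
pos_x_2 = 3
pos_y_2 = 6
pos_z_2 = 1
radius_2 = 1
pos_x_3 = 5
pos_y_3 = 7
pos_z_3 = 4
pos_x_4 = 4
pos_y_4 = 2
pos_z_4 = 1
height_4 = 2
pos_x_5 = 6
pos_z_5 = 1
depth_5 = 2
height_5 = 3
pos_x_6 = 2
pos_y_6 = 6
pos_z_6 = 4
height_6 = 3
pos_x_7 = 5
pos_y_7 = 1
pos_z_7 = 5
width_7 = 2
height_7 = 1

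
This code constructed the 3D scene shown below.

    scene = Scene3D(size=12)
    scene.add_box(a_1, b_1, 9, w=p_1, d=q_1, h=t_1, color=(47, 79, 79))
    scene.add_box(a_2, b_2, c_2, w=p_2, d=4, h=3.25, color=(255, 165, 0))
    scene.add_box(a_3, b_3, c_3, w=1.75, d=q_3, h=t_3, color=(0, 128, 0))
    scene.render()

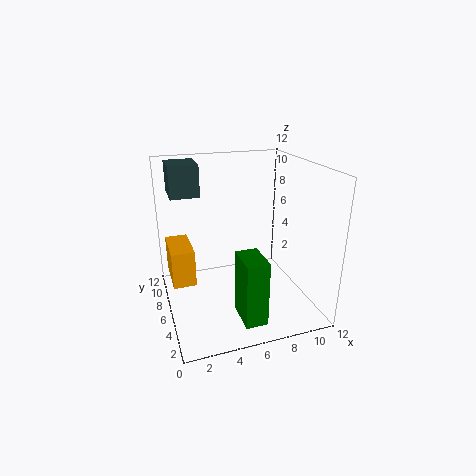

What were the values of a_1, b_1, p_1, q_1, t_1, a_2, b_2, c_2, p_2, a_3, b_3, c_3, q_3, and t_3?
a_1 = 1
b_1 = 8.5
p_1 = 2.5
q_1 = 3
t_1 = 2.75
a_2 = 0.5
b_2 = 7
c_2 = 1.5
p_2 = 2
a_3 = 5
b_3 = 1
c_3 = 0.75
q_3 = 2.75
t_3 = 5.25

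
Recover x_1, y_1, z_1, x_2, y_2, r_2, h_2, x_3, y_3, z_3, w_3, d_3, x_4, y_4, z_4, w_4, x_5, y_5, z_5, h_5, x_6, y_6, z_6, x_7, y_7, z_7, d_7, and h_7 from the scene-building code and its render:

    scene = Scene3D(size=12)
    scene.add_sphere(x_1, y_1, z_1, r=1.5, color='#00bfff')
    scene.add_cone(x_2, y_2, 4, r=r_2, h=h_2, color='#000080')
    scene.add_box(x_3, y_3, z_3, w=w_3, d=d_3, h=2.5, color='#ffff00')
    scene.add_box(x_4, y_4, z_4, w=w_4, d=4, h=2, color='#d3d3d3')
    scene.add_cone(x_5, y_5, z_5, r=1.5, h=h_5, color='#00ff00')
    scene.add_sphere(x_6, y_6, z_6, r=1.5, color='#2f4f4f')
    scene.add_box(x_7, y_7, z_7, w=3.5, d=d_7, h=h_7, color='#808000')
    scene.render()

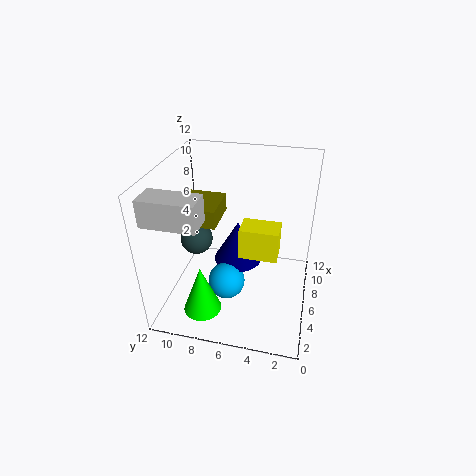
x_1 = 4, y_1 = 6.5, z_1 = 3, x_2 = 6, y_2 = 6, r_2 = 2, h_2 = 3.5, x_3 = 4, y_3 = 2.5, z_3 = 5.5, w_3 = 2, d_3 = 3, x_4 = 0.5, y_4 = 7.5, z_4 = 9.5, w_4 = 2, x_5 = 2, y_5 = 8, z_5 = 1.5, h_5 = 4, x_6 = 8, y_6 = 10.5, z_6 = 4, x_7 = 4.5, y_7 = 7.5, z_7 = 7.5, d_7 = 3.5, h_7 = 1.5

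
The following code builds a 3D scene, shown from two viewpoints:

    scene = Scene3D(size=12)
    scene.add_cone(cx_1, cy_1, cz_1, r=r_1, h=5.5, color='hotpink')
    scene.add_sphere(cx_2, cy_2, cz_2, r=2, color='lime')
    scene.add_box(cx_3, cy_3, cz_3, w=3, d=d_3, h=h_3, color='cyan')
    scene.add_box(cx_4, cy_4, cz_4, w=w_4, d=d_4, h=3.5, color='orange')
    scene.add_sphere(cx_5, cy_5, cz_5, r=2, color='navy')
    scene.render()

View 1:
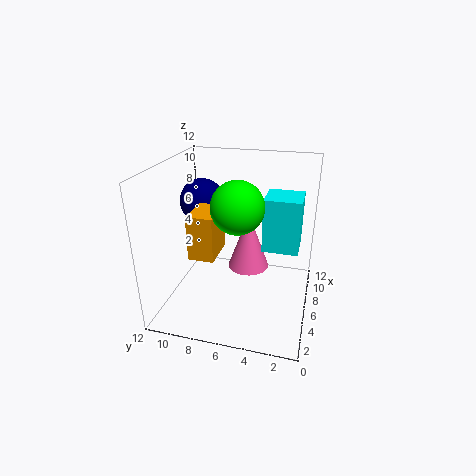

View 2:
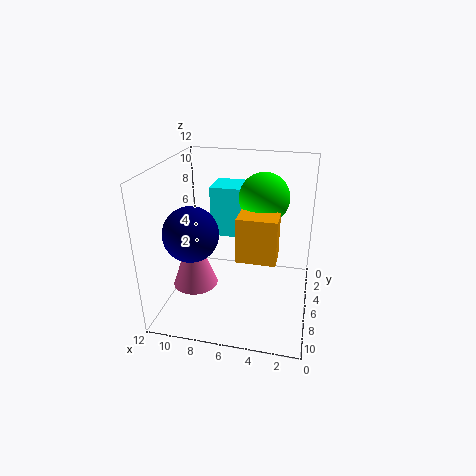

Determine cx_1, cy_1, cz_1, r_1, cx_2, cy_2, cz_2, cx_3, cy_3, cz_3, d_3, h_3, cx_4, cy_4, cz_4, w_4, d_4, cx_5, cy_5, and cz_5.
cx_1 = 10, cy_1 = 6, cz_1 = 1, r_1 = 2, cx_2 = 4, cy_2 = 5.5, cz_2 = 9.5, cx_3 = 6, cy_3 = 1, cz_3 = 5, d_3 = 3, h_3 = 4.5, cx_4 = 2.5, cy_4 = 7, cz_4 = 5.5, w_4 = 3, d_4 = 2, cx_5 = 8.5, cy_5 = 10, cz_5 = 8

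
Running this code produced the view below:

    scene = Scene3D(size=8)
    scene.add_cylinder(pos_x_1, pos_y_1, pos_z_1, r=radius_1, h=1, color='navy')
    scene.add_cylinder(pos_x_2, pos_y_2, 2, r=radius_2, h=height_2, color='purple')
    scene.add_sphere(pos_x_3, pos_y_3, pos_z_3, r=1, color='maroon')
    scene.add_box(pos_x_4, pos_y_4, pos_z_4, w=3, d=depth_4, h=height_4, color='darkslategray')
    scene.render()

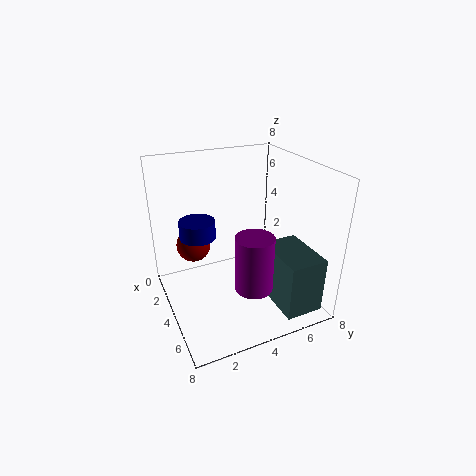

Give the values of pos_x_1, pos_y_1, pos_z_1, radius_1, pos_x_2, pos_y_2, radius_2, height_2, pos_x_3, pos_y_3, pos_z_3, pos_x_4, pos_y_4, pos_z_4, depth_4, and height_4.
pos_x_1 = 3, pos_y_1 = 2, pos_z_1 = 4, radius_1 = 1, pos_x_2 = 6, pos_y_2 = 4, radius_2 = 1, height_2 = 3, pos_x_3 = 2, pos_y_3 = 2, pos_z_3 = 3, pos_x_4 = 5, pos_y_4 = 5, pos_z_4 = 1, depth_4 = 2, height_4 = 3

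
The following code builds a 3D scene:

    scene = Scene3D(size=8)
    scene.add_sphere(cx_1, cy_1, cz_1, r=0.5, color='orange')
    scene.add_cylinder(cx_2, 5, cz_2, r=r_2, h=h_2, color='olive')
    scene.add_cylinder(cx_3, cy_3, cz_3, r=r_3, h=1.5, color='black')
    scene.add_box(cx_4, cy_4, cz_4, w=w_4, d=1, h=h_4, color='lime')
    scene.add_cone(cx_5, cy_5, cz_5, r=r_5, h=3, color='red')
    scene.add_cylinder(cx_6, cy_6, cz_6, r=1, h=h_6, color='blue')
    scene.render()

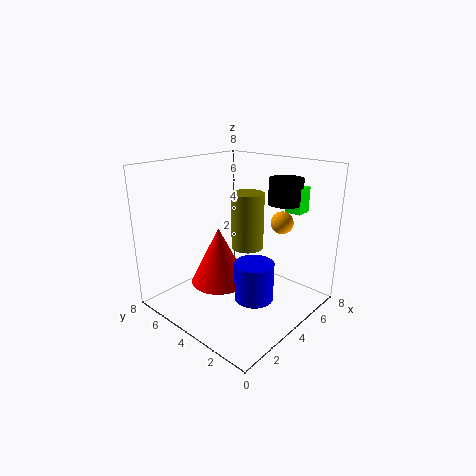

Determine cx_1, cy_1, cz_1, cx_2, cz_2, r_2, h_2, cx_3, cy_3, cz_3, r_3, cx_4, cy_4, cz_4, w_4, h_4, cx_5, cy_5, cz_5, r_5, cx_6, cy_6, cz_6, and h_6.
cx_1 = 3, cy_1 = 0.5, cz_1 = 6, cx_2 = 6, cz_2 = 2.5, r_2 = 1, h_2 = 3.5, cx_3 = 7, cy_3 = 3, cz_3 = 5.5, r_3 = 1, cx_4 = 7, cy_4 = 2, cz_4 = 5, w_4 = 1, h_4 = 1.5, cx_5 = 2.5, cy_5 = 4, cz_5 = 2, r_5 = 1.5, cx_6 = 3, cy_6 = 2, cz_6 = 1.5, h_6 = 2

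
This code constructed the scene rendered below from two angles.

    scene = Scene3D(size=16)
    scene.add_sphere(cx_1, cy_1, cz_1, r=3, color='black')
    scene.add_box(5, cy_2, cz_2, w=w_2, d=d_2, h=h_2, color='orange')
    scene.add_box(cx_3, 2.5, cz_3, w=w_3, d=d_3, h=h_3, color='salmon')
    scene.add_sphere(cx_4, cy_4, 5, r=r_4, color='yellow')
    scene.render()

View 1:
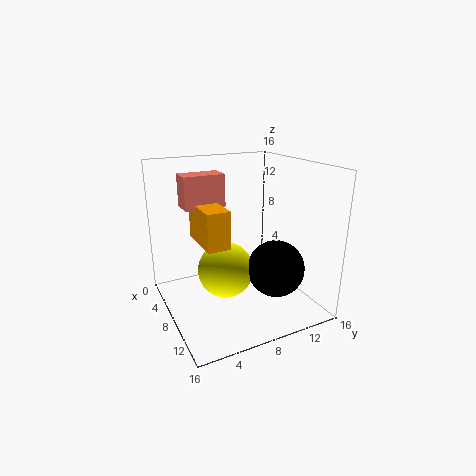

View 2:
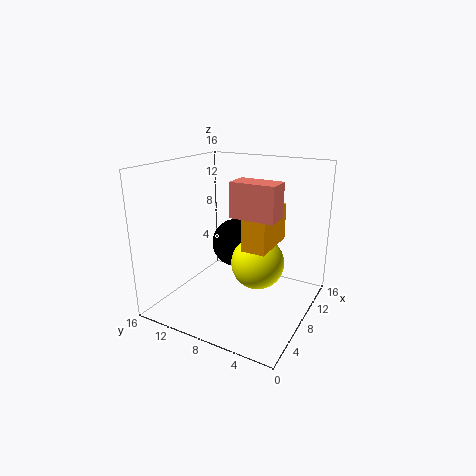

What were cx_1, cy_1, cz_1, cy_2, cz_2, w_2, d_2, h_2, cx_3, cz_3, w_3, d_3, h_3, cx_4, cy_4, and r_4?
cx_1 = 12; cy_1 = 10.5; cz_1 = 5.5; cy_2 = 3.5; cz_2 = 8; w_2 = 5.5; d_2 = 2.5; h_2 = 4; cx_3 = 4.5; cz_3 = 11.5; w_3 = 2.5; d_3 = 4.5; h_3 = 3.5; cx_4 = 9; cy_4 = 6; r_4 = 3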